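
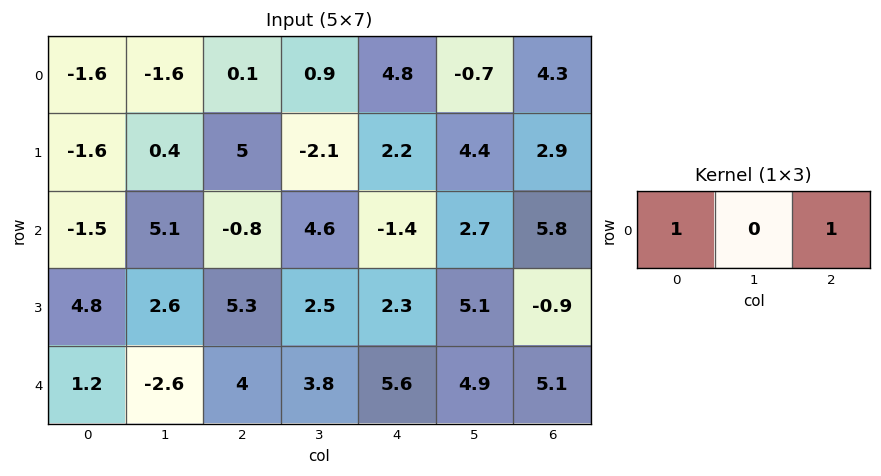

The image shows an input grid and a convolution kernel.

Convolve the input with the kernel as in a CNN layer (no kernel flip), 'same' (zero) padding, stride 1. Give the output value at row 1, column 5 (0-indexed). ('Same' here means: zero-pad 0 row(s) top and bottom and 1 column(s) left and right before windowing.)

The receptive field on the zero-padded input at this output position is [2.2 4.4 2.9]. Elementwise product with the kernel and sum: 2.2·1 + 2.9·1.

5.1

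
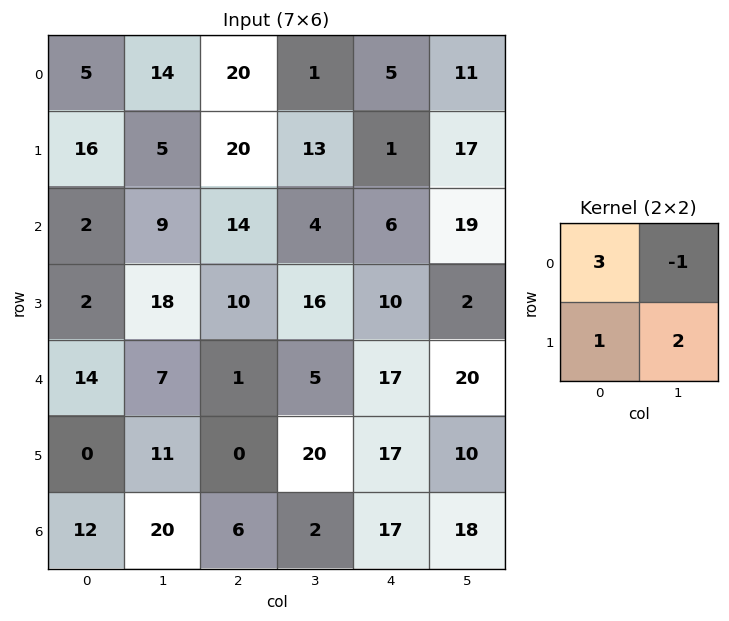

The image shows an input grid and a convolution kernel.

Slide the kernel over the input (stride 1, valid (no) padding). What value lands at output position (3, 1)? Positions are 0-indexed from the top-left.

53

The receptive field on the input at this output position is [18 10 / 7 1]. Elementwise product with the kernel and sum: 18·3 + 10·-1 + 7·1 + 1·2.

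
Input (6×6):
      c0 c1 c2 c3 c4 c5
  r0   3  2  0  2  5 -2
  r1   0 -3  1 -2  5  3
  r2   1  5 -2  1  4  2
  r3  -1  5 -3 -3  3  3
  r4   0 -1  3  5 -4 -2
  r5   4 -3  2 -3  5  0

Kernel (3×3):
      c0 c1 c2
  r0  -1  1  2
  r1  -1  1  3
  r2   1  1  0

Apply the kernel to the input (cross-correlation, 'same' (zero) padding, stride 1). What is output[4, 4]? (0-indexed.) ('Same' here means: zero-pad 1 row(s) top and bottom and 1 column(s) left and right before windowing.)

-1

The receptive field on the zero-padded input at this output position is [-3 3 3 / 5 -4 -2 / -3 5 0]. Elementwise product with the kernel and sum: -3·-1 + 3·1 + 3·2 + 5·-1 + -4·1 + -2·3 + -3·1 + 5·1.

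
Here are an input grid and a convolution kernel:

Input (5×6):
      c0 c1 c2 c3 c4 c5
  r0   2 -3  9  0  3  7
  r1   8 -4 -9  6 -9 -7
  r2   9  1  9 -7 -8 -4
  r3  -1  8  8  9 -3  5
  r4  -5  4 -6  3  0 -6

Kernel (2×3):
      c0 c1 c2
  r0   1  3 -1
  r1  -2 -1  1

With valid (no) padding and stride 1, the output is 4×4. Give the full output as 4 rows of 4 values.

-37 47 9 -8
-5 -55 -1 4
5 20 -32 -37
15 24 47 -17

Output[0,0]: The receptive field on the input at this output position is [2 -3 9 / 8 -4 -9]. Elementwise product with the kernel and sum: 2·1 + -3·3 + 9·-1 + 8·-2 + -4·-1 + -9·1.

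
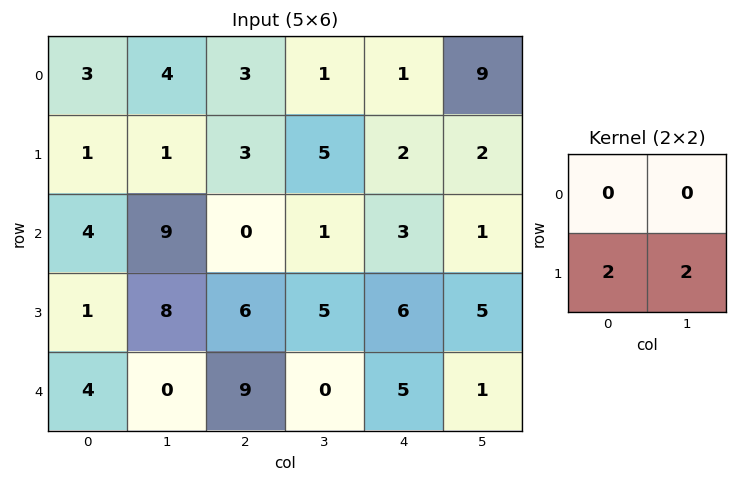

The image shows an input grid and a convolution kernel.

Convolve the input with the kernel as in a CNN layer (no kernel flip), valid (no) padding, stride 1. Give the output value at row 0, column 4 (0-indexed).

8

The receptive field on the input at this output position is [1 9 / 2 2]. Elementwise product with the kernel and sum: 2·2 + 2·2.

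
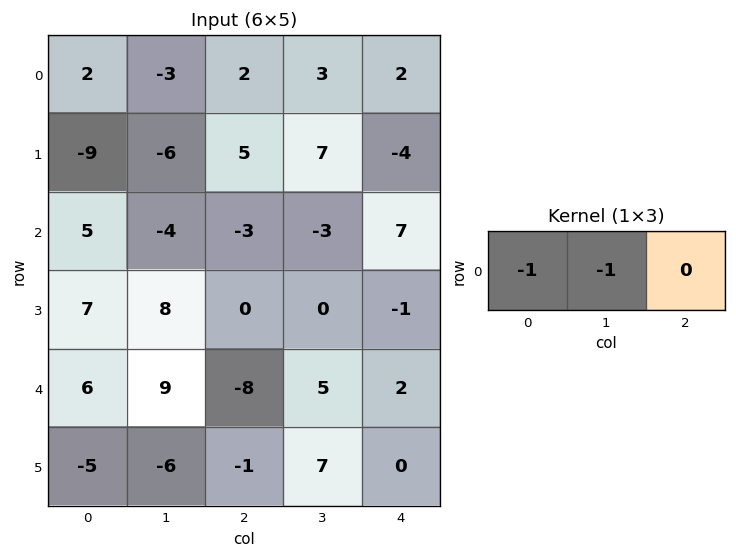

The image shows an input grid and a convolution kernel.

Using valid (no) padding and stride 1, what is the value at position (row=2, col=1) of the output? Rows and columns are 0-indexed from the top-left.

7

The receptive field on the input at this output position is [-4 -3 -3]. Elementwise product with the kernel and sum: -4·-1 + -3·-1.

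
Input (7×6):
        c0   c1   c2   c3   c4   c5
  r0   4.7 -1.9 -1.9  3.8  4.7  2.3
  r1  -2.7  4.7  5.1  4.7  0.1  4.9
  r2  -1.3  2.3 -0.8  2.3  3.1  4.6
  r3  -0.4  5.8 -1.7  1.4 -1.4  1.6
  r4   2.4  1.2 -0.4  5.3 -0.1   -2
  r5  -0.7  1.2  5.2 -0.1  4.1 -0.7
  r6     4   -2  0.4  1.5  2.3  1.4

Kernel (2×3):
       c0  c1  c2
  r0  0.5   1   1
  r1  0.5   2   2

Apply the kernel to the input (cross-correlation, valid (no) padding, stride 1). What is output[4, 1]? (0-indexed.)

16.3

The receptive field on the input at this output position is [1.2 -0.4 5.3 / 1.2 5.2 -0.1]. Elementwise product with the kernel and sum: 1.2·0.5 + -0.4·1 + 5.3·1 + 1.2·0.5 + 5.2·2 + -0.1·2.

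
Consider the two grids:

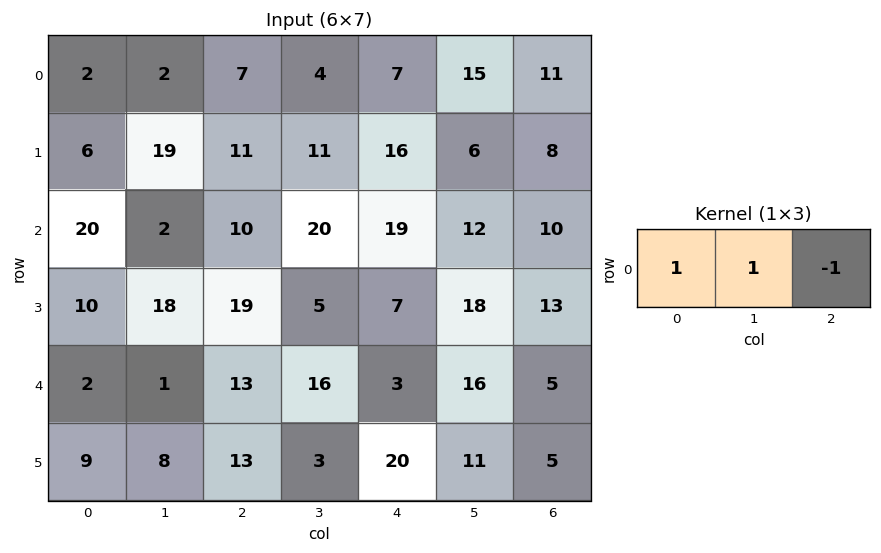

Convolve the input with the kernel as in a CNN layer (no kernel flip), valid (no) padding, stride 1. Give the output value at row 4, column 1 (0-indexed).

The receptive field on the input at this output position is [1 13 16]. Elementwise product with the kernel and sum: 1·1 + 13·1 + 16·-1.

-2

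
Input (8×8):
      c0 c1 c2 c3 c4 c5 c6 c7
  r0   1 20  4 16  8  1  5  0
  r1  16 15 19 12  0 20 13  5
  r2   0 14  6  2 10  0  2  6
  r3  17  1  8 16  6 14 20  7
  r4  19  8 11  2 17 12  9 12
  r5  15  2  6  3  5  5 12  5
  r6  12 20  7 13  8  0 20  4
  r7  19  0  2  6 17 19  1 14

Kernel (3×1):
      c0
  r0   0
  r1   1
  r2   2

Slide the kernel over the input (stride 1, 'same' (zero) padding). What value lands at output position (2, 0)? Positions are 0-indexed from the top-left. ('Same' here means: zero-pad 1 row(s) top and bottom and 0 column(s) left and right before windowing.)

The receptive field on the zero-padded input at this output position is [16 / 0 / 17]. Elementwise product with the kernel and sum: 0·1 + 17·2.

34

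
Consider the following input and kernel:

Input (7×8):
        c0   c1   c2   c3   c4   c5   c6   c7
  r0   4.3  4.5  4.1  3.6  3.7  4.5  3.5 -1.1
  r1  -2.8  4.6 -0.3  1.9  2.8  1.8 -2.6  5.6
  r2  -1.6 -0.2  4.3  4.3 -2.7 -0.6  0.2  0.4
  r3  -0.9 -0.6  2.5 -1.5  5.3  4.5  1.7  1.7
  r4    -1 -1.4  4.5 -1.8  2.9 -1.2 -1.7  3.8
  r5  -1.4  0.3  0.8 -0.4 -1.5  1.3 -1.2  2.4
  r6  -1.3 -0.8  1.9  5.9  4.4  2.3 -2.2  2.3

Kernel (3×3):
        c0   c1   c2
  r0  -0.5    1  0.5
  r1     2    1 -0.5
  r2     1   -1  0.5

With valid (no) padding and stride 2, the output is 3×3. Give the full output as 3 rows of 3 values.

Output[0,0]: The receptive field on the input at this output position is [4.3 4.5 4.1 / -2.8 4.6 -0.3 / -1.6 -0.2 4.3]. Elementwise product with the kernel and sum: 4.3·-0.5 + 4.5·1 + 4.1·0.5 + -2.8·2 + 4.6·1 + -0.3·-0.5 + -1.6·1 + -0.2·-1 + 4.3·0.5.

4.3 1.95 11.1
1.75 9.4 18.35
-1.1 -2.45 -3.6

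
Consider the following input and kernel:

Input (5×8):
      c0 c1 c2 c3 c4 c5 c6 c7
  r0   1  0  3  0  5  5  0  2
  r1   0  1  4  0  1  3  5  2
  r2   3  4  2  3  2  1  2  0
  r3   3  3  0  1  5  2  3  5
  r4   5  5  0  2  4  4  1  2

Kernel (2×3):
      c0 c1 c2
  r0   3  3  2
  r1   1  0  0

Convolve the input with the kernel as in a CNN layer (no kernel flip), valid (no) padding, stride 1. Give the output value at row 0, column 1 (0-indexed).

The receptive field on the input at this output position is [0 3 0 / 1 4 0]. Elementwise product with the kernel and sum: 0·3 + 3·3 + 0·2 + 1·1.

10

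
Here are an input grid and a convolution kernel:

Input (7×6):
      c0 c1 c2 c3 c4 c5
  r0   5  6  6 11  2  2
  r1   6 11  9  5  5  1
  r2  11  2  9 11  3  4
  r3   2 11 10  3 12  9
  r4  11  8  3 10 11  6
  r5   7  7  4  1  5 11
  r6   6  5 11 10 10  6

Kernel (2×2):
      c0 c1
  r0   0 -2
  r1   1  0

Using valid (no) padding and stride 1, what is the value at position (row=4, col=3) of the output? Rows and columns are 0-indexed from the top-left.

The receptive field on the input at this output position is [10 11 / 1 5]. Elementwise product with the kernel and sum: 11·-2 + 1·1.

-21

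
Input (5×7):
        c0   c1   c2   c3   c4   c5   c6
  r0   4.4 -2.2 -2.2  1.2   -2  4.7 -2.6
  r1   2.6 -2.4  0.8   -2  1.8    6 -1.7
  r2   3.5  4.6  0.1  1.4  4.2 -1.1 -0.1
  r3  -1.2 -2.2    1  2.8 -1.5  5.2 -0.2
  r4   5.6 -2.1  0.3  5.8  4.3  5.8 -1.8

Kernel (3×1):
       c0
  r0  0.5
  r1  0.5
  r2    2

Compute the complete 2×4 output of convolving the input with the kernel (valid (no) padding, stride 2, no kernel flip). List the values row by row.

10.5 -0.5 8.3 -2.35
12.35 1.15 9.95 -3.75

Output[0,0]: The receptive field on the input at this output position is [4.4 / 2.6 / 3.5]. Elementwise product with the kernel and sum: 4.4·0.5 + 2.6·0.5 + 3.5·2.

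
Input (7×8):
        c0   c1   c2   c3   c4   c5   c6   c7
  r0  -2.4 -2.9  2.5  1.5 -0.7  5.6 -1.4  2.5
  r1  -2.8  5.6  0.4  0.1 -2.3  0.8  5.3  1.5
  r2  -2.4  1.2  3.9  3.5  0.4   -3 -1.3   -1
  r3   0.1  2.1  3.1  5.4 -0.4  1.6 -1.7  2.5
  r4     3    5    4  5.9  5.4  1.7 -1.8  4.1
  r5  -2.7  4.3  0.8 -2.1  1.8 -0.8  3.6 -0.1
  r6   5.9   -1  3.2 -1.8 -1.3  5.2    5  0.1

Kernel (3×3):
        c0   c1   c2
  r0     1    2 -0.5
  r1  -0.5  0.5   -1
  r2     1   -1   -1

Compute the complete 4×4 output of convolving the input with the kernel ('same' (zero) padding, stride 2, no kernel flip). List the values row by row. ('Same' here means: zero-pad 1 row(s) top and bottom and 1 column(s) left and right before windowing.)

-1.1 6.3 -5.1 -12
-13 -2.2 0.75 13.3
-5.95 4.8 -1.25 -13.2
-3.6 10.85 -3.05 6.25

Output[0,0]: The receptive field on the zero-padded input at this output position is [0 0 0 / 0 -2.4 -2.9 / 0 -2.8 5.6]. Elementwise product with the kernel and sum: 0·1 + 0·2 + 0·-0.5 + 0·-0.5 + -2.4·0.5 + -2.9·-1 + 0·1 + -2.8·-1 + 5.6·-1.
Output[0,1]: The receptive field on the zero-padded input at this output position is [0 0 0 / -2.9 2.5 1.5 / 5.6 0.4 0.1]. Elementwise product with the kernel and sum: 0·1 + 0·2 + 0·-0.5 + -2.9·-0.5 + 2.5·0.5 + 1.5·-1 + 5.6·1 + 0.4·-1 + 0.1·-1.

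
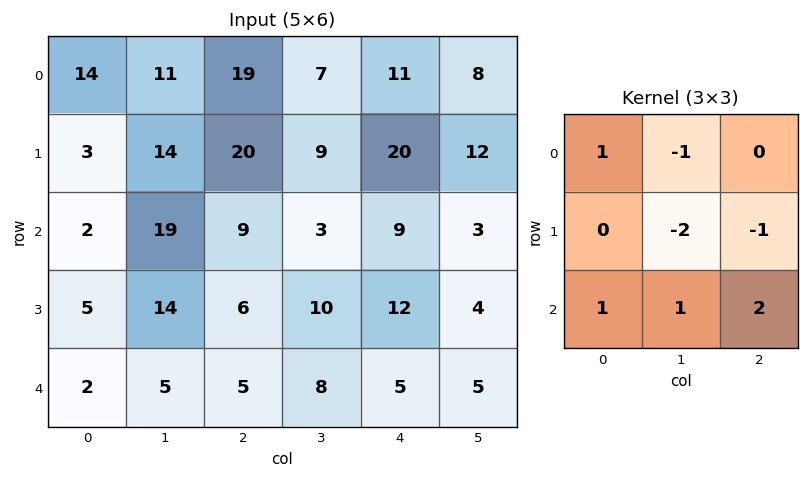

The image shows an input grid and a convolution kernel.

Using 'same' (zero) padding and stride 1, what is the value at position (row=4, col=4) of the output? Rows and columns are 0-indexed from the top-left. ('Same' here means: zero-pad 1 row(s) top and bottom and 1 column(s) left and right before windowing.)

The receptive field on the zero-padded input at this output position is [10 12 4 / 8 5 5 / 0 0 0]. Elementwise product with the kernel and sum: 10·1 + 12·-1 + 5·-2 + 5·-1 + 0·1 + 0·1 + 0·2.

-17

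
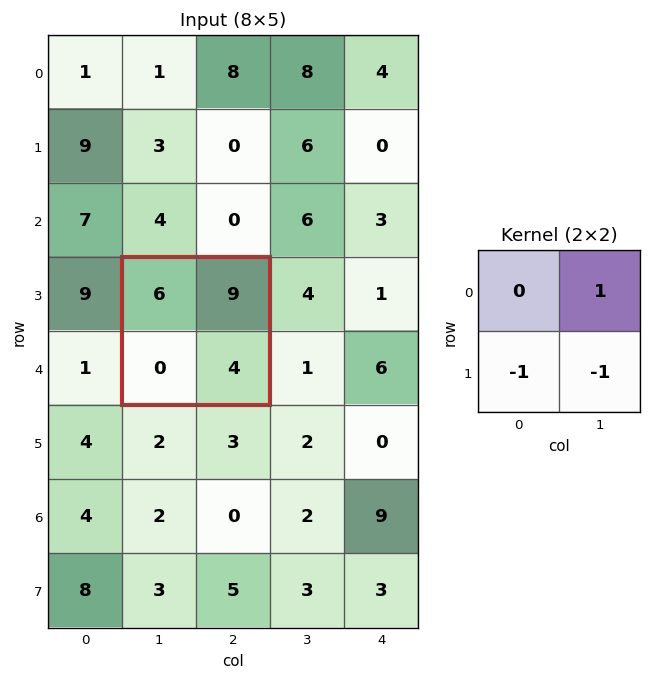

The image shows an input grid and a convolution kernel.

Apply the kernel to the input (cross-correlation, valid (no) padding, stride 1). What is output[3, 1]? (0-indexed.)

The receptive field on the input at this output position is [6 9 / 0 4]. Elementwise product with the kernel and sum: 9·1 + 0·-1 + 4·-1.

5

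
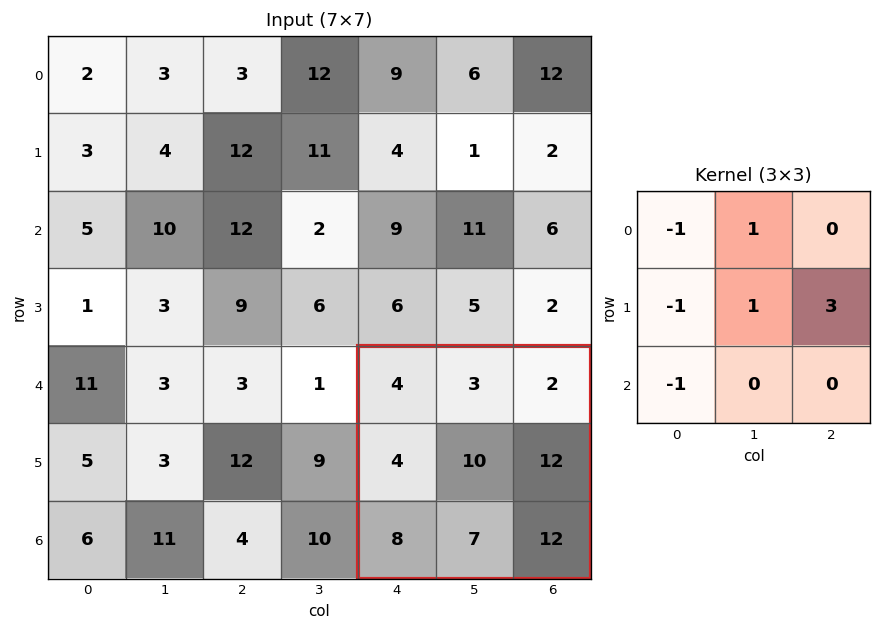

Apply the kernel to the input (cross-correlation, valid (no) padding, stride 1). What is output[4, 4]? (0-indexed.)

The receptive field on the input at this output position is [4 3 2 / 4 10 12 / 8 7 12]. Elementwise product with the kernel and sum: 4·-1 + 3·1 + 4·-1 + 10·1 + 12·3 + 8·-1.

33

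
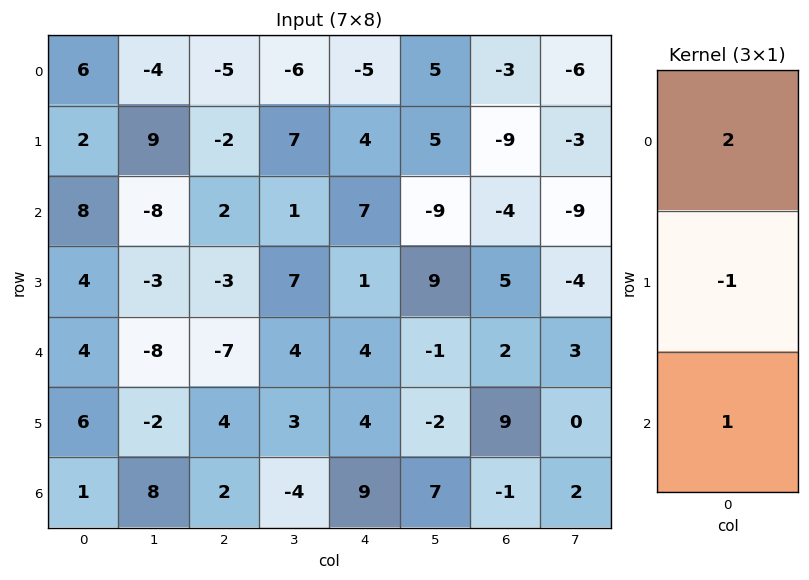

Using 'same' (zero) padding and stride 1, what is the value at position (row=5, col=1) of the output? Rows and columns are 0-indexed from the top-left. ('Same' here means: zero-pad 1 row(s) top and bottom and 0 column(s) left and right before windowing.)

-6

The receptive field on the zero-padded input at this output position is [-8 / -2 / 8]. Elementwise product with the kernel and sum: -8·2 + -2·-1 + 8·1.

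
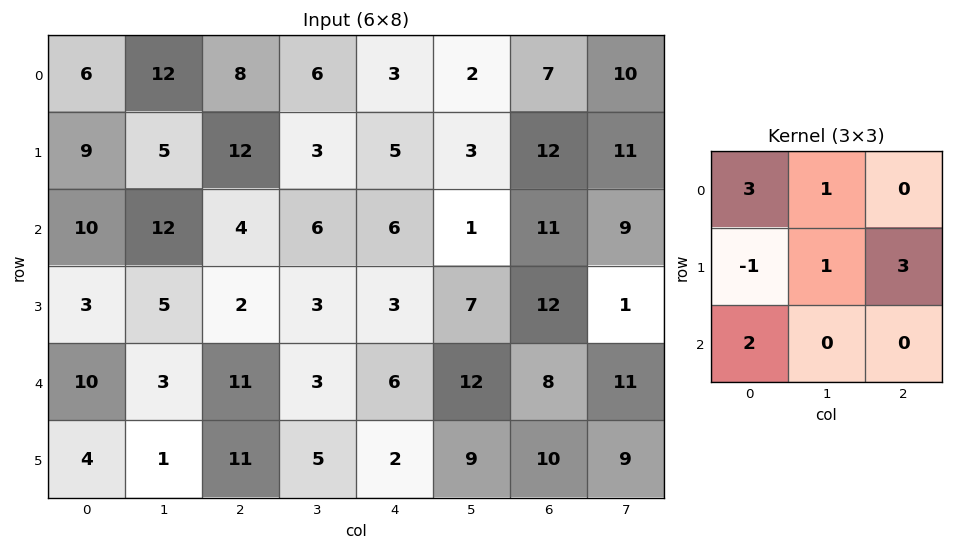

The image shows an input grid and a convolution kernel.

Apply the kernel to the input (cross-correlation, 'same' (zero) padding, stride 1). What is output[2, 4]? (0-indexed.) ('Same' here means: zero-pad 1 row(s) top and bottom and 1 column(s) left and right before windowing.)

The receptive field on the zero-padded input at this output position is [3 5 3 / 6 6 1 / 3 3 7]. Elementwise product with the kernel and sum: 3·3 + 5·1 + 6·-1 + 6·1 + 1·3 + 3·2.

23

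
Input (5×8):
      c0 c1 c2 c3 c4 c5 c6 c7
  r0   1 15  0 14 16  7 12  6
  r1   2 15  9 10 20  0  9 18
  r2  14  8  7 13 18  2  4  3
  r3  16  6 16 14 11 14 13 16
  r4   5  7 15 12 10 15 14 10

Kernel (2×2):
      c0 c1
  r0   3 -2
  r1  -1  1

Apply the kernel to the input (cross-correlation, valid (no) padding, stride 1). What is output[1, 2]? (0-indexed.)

The receptive field on the input at this output position is [9 10 / 7 13]. Elementwise product with the kernel and sum: 9·3 + 10·-2 + 7·-1 + 13·1.

13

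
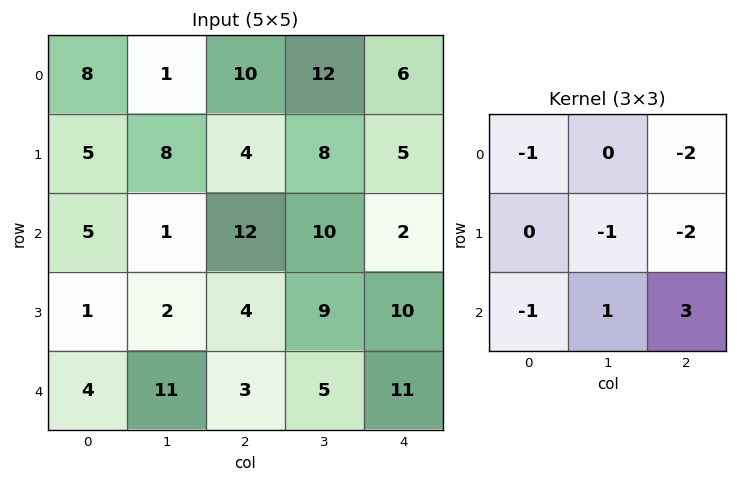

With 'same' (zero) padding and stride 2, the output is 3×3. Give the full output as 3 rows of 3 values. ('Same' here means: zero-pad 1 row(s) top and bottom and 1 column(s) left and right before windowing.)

Output[0,0]: The receptive field on the zero-padded input at this output position is [0 0 0 / 0 8 1 / 0 5 8]. Elementwise product with the kernel and sum: 0·-1 + 0·-2 + 8·-1 + 1·-2 + 0·-1 + 5·1 + 8·3.

19 -14 -9
-16 -27 -9
-30 -33 -20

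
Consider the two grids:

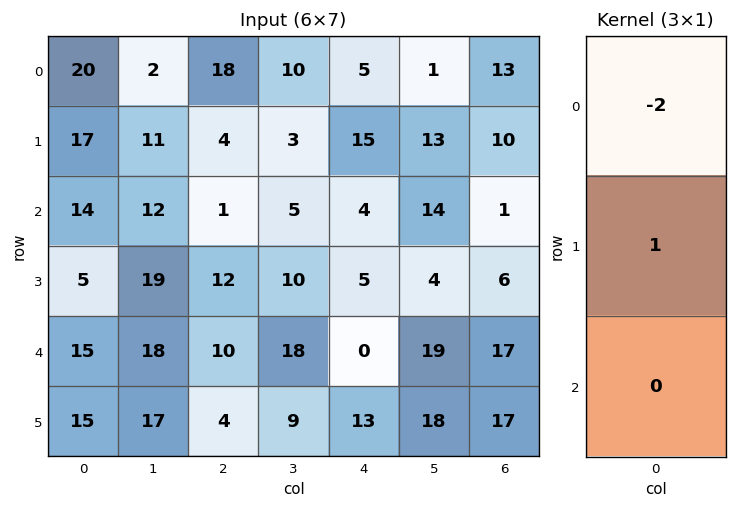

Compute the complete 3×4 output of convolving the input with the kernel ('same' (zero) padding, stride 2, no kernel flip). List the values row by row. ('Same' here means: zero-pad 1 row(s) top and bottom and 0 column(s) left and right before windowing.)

20 18 5 13
-20 -7 -26 -19
5 -14 -10 5

Output[0,0]: The receptive field on the zero-padded input at this output position is [0 / 20 / 17]. Elementwise product with the kernel and sum: 0·-2 + 20·1.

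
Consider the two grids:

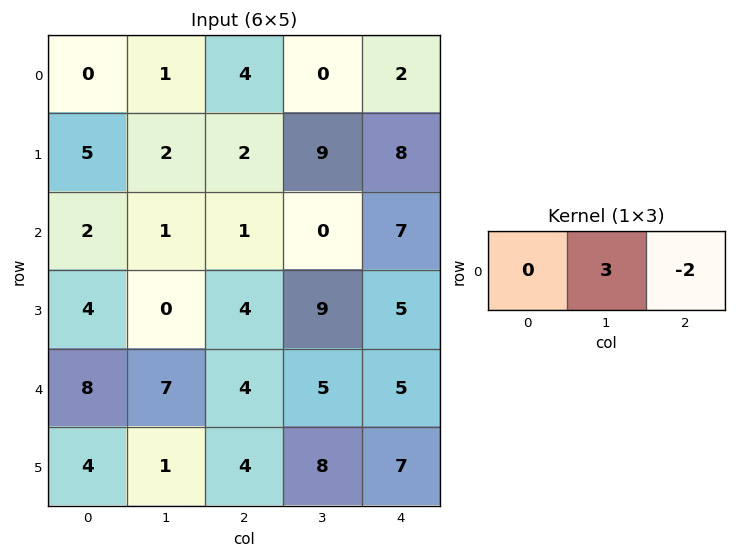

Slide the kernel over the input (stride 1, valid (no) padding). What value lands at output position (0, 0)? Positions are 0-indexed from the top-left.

The receptive field on the input at this output position is [0 1 4]. Elementwise product with the kernel and sum: 1·3 + 4·-2.

-5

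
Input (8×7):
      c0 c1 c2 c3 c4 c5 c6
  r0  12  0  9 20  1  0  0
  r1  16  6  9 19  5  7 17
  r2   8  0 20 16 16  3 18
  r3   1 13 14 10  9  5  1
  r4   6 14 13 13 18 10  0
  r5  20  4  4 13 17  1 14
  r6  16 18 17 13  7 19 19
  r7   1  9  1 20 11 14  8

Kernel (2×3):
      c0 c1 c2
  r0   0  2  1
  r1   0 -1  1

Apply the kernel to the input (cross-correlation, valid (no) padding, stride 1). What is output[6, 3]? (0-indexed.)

The receptive field on the input at this output position is [13 7 19 / 20 11 14]. Elementwise product with the kernel and sum: 7·2 + 19·1 + 11·-1 + 14·1.

36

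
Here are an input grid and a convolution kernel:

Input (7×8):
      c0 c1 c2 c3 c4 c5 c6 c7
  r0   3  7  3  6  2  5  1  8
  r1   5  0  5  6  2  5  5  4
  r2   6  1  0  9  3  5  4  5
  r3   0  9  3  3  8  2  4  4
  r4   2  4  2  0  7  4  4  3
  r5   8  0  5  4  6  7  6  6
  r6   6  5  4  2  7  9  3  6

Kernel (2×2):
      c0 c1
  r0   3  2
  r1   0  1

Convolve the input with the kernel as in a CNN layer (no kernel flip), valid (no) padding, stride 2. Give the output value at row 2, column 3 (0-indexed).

The receptive field on the input at this output position is [4 3 / 6 6]. Elementwise product with the kernel and sum: 4·3 + 3·2 + 6·1.

24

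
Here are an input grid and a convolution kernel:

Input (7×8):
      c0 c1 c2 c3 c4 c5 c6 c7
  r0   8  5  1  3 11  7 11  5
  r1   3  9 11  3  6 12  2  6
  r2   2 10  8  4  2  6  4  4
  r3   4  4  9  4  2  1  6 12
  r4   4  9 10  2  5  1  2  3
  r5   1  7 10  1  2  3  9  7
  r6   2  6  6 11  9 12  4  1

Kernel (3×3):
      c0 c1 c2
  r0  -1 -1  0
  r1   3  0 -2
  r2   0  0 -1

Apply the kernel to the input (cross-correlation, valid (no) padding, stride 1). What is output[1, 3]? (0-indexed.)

-10

The receptive field on the input at this output position is [3 6 12 / 4 2 6 / 4 2 1]. Elementwise product with the kernel and sum: 3·-1 + 6·-1 + 4·3 + 6·-2 + 1·-1.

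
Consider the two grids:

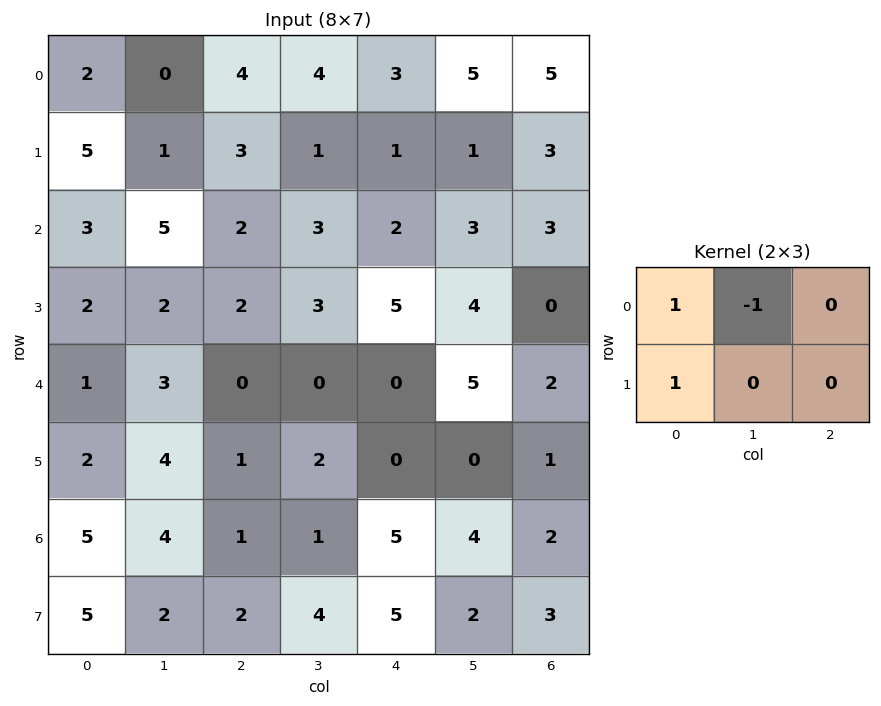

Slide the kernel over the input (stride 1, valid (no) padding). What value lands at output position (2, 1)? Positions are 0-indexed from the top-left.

The receptive field on the input at this output position is [5 2 3 / 2 2 3]. Elementwise product with the kernel and sum: 5·1 + 2·-1 + 2·1.

5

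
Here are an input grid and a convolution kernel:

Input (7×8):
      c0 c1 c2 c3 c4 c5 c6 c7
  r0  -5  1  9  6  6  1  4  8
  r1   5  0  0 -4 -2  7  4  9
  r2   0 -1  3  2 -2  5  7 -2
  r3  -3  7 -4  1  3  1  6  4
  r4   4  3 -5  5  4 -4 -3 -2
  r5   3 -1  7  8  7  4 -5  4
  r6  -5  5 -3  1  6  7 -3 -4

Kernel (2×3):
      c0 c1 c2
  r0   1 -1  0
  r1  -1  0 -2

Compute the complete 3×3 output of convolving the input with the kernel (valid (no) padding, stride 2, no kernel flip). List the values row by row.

Output[0,0]: The receptive field on the input at this output position is [-5 1 9 / 5 0 0]. Elementwise product with the kernel and sum: -5·1 + 1·-1 + 5·-1 + 0·-2.
Output[0,1]: The receptive field on the input at this output position is [9 6 6 / 0 -4 -2]. Elementwise product with the kernel and sum: 9·1 + 6·-1 + 0·-1 + -2·-2.

-11 7 -1
12 -1 -22
-16 -31 11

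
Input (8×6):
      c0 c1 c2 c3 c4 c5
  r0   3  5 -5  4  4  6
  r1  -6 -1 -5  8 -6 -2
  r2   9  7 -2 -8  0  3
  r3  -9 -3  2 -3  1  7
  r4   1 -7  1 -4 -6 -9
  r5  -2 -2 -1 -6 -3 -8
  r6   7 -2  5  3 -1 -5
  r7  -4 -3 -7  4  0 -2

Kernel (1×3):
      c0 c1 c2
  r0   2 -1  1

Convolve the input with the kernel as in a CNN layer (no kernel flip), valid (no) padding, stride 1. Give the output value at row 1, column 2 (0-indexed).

-24

The receptive field on the input at this output position is [-5 8 -6]. Elementwise product with the kernel and sum: -5·2 + 8·-1 + -6·1.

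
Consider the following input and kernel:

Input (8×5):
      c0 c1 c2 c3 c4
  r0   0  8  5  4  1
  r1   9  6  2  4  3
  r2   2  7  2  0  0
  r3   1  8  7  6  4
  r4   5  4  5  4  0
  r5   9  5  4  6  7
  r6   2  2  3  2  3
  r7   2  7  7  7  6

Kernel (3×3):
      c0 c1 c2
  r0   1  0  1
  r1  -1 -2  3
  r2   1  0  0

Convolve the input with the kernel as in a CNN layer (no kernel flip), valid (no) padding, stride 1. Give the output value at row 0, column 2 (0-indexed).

The receptive field on the input at this output position is [5 4 1 / 2 4 3 / 2 0 0]. Elementwise product with the kernel and sum: 5·1 + 1·1 + 2·-1 + 4·-2 + 3·3 + 2·1.

7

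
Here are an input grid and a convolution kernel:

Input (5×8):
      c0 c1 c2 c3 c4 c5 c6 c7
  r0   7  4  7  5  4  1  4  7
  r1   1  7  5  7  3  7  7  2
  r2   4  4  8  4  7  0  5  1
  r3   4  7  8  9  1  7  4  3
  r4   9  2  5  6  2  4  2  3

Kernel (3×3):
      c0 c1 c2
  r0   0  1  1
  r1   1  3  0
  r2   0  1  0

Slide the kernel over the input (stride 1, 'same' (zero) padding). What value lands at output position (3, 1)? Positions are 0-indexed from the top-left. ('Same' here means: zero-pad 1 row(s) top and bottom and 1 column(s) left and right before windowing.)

The receptive field on the zero-padded input at this output position is [4 4 8 / 4 7 8 / 9 2 5]. Elementwise product with the kernel and sum: 4·1 + 8·1 + 4·1 + 7·3 + 2·1.

39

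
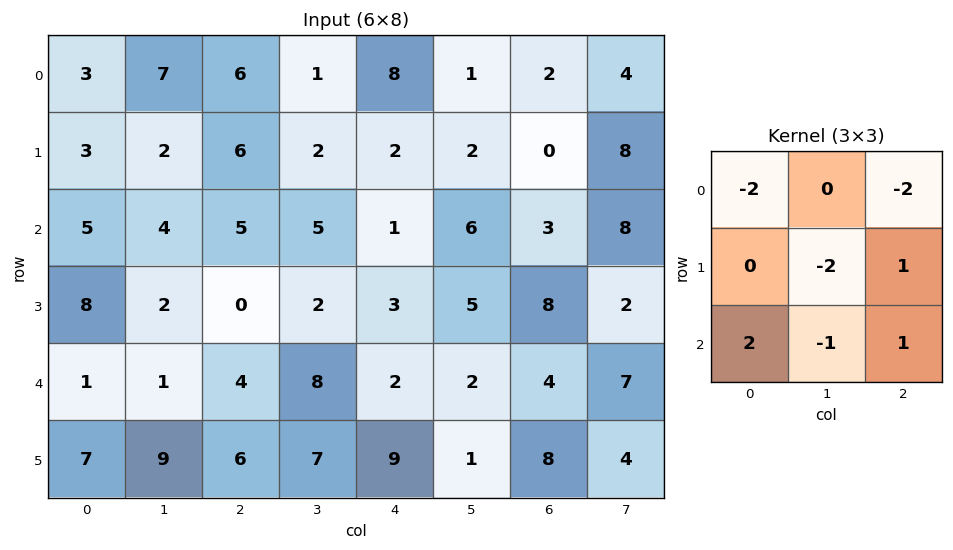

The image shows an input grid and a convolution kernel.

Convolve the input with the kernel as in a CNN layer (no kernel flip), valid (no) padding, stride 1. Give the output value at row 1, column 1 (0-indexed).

-7

The receptive field on the input at this output position is [2 6 2 / 4 5 5 / 2 0 2]. Elementwise product with the kernel and sum: 2·-2 + 2·-2 + 5·-2 + 5·1 + 2·2 + 0·-1 + 2·1.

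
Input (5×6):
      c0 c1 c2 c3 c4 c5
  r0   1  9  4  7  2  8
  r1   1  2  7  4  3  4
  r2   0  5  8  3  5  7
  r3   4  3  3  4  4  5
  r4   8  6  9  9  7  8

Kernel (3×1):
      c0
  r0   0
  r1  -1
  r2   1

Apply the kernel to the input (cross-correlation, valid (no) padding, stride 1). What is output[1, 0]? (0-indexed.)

4

The receptive field on the input at this output position is [1 / 0 / 4]. Elementwise product with the kernel and sum: 0·-1 + 4·1.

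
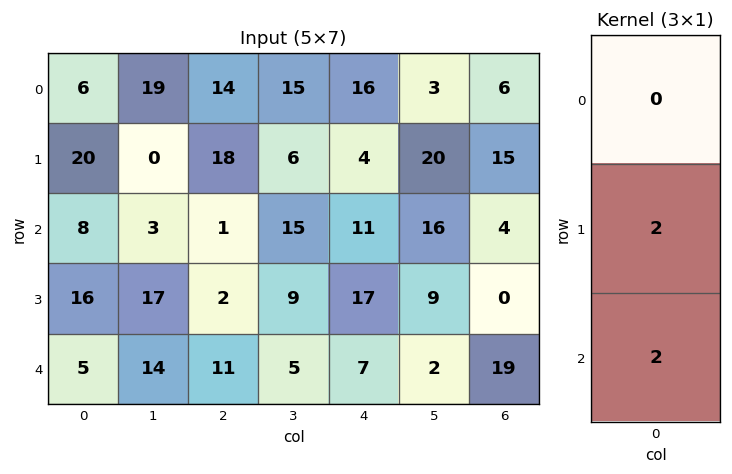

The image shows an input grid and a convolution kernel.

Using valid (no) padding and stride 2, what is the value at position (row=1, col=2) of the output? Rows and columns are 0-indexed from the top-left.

48

The receptive field on the input at this output position is [11 / 17 / 7]. Elementwise product with the kernel and sum: 17·2 + 7·2.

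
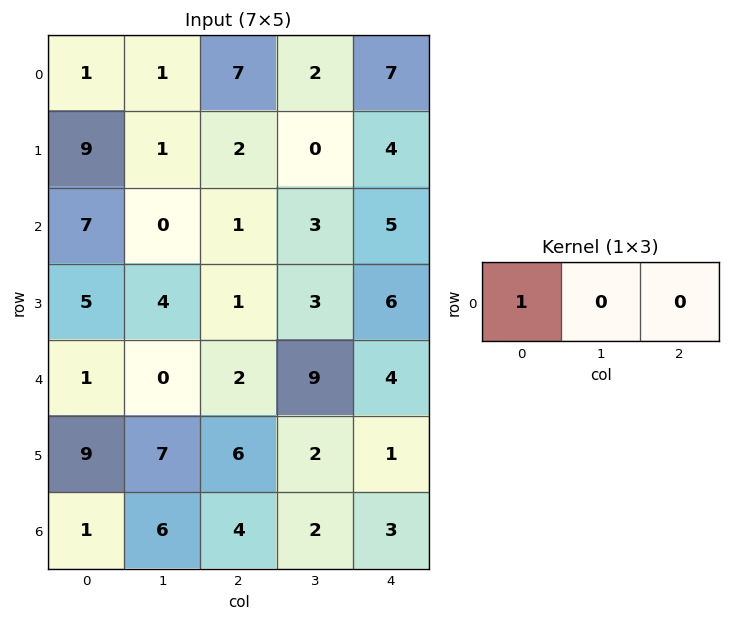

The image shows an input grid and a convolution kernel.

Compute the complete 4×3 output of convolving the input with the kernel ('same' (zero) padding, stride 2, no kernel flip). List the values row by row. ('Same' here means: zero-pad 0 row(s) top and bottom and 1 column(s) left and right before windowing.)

Output[0,0]: The receptive field on the zero-padded input at this output position is [0 1 1]. Elementwise product with the kernel and sum: 0·1.

0 1 2
0 0 3
0 0 9
0 6 2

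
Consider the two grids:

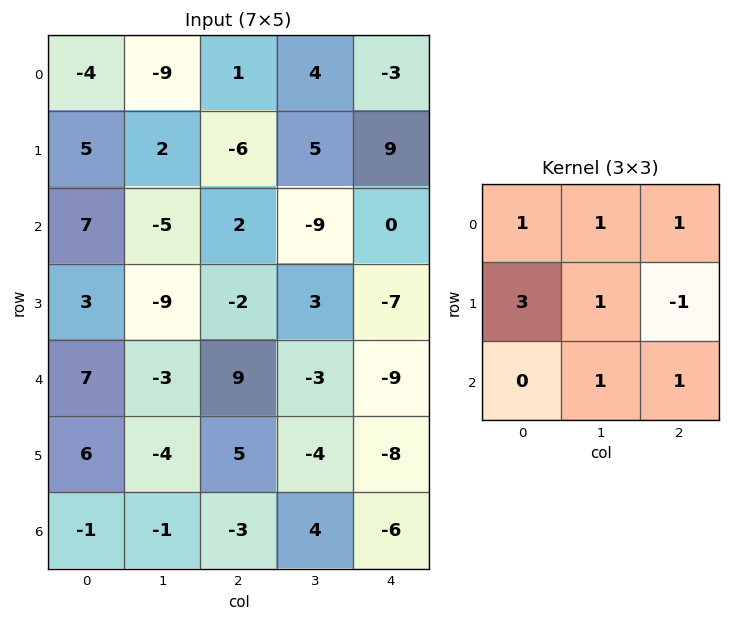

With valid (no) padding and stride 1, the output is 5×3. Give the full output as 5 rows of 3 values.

8 -16 -29
4 -2 1
12 -38 -15
2 -4 15
18 1 14

Output[0,0]: The receptive field on the input at this output position is [-4 -9 1 / 5 2 -6 / 7 -5 2]. Elementwise product with the kernel and sum: -4·1 + -9·1 + 1·1 + 5·3 + 2·1 + -6·-1 + -5·1 + 2·1.
Output[0,1]: The receptive field on the input at this output position is [-9 1 4 / 2 -6 5 / -5 2 -9]. Elementwise product with the kernel and sum: -9·1 + 1·1 + 4·1 + 2·3 + -6·1 + 5·-1 + 2·1 + -9·1.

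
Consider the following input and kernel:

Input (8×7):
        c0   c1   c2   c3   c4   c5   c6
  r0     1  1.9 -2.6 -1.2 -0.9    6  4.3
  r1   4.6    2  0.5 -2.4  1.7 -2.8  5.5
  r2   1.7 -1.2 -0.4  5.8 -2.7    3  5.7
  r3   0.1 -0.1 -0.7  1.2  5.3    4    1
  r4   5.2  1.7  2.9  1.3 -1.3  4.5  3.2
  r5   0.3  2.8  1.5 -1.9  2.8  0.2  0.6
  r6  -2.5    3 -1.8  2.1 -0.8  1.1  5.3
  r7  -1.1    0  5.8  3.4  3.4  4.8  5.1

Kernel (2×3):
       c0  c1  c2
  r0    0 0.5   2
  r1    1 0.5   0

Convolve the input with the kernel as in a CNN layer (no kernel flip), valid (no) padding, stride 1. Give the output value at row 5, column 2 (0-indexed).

The receptive field on the input at this output position is [1.5 -1.9 2.8 / -1.8 2.1 -0.8]. Elementwise product with the kernel and sum: -1.9·0.5 + 2.8·2 + -1.8·1 + 2.1·0.5.

3.9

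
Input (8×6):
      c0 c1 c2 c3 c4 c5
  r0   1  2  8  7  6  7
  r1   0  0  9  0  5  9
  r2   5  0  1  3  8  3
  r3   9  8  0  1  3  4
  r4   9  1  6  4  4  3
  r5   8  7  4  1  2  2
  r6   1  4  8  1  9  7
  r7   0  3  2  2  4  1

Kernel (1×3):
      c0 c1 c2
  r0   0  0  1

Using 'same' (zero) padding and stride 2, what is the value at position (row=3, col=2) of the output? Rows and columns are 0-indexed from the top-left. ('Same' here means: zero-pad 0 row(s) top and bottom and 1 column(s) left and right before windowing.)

The receptive field on the zero-padded input at this output position is [1 9 7]. Elementwise product with the kernel and sum: 7·1.

7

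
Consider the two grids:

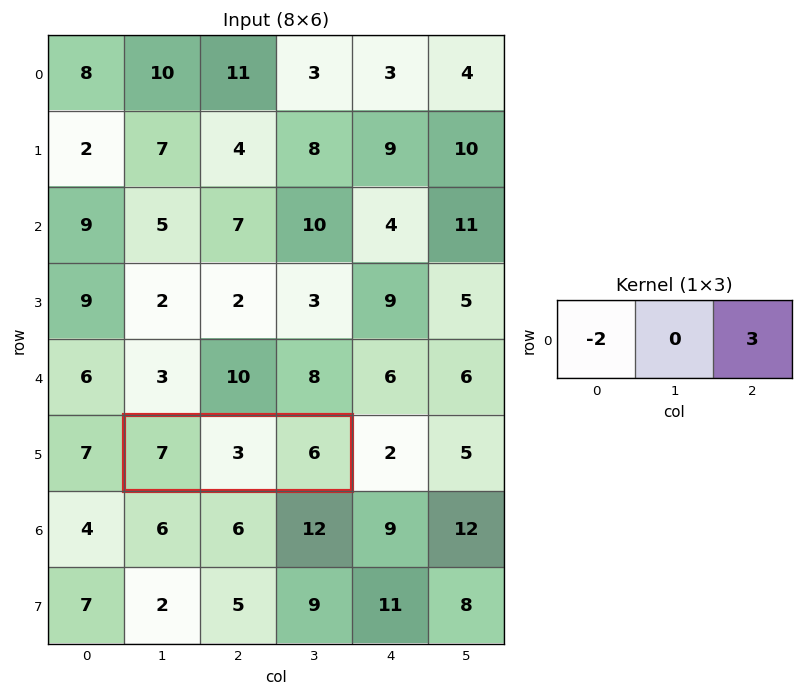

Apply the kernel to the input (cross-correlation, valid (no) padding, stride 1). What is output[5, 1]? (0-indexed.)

4

The receptive field on the input at this output position is [7 3 6]. Elementwise product with the kernel and sum: 7·-2 + 6·3.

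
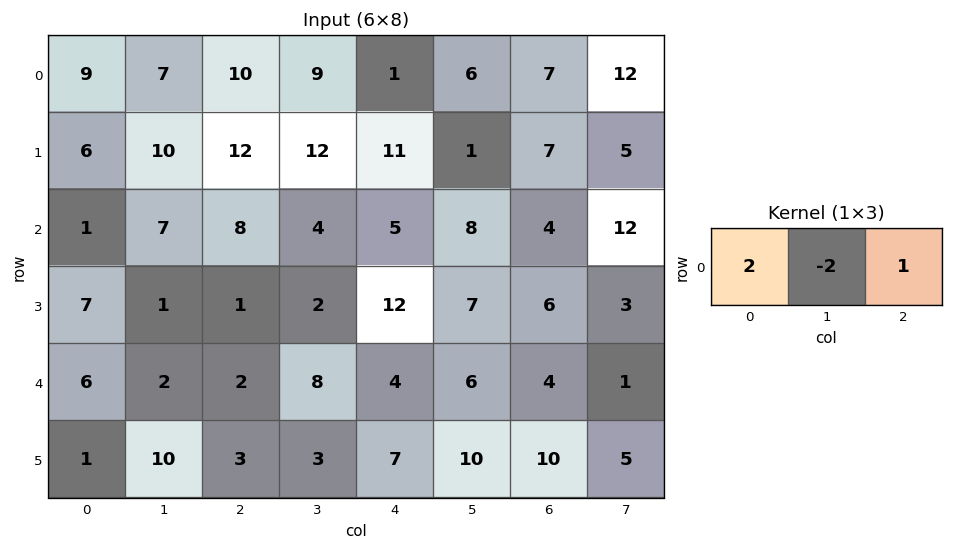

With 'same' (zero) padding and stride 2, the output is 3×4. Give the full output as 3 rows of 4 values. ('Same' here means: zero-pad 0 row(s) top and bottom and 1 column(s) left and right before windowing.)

-11 3 22 10
5 2 6 20
-10 8 14 5

Output[0,0]: The receptive field on the zero-padded input at this output position is [0 9 7]. Elementwise product with the kernel and sum: 0·2 + 9·-2 + 7·1.
Output[0,1]: The receptive field on the zero-padded input at this output position is [7 10 9]. Elementwise product with the kernel and sum: 7·2 + 10·-2 + 9·1.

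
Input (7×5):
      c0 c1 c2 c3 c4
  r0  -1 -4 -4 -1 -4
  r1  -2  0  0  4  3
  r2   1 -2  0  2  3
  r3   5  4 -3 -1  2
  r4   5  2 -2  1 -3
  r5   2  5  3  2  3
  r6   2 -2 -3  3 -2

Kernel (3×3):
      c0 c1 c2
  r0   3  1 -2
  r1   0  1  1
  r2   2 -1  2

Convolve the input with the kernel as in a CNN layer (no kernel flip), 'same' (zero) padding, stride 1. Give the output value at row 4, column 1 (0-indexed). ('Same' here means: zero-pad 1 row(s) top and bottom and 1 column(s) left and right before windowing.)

The receptive field on the zero-padded input at this output position is [5 4 -3 / 5 2 -2 / 2 5 3]. Elementwise product with the kernel and sum: 5·3 + 4·1 + -3·-2 + 2·1 + -2·1 + 2·2 + 5·-1 + 3·2.

30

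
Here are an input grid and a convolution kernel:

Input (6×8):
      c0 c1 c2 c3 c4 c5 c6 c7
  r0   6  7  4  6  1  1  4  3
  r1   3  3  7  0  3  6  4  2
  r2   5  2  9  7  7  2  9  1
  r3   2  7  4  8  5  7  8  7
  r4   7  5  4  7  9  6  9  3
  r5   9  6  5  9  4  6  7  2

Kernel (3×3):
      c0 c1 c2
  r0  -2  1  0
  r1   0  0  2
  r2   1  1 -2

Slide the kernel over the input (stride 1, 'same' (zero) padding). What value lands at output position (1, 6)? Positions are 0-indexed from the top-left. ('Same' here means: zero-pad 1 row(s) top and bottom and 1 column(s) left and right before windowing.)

15

The receptive field on the zero-padded input at this output position is [1 4 3 / 6 4 2 / 2 9 1]. Elementwise product with the kernel and sum: 1·-2 + 4·1 + 2·2 + 2·1 + 9·1 + 1·-2.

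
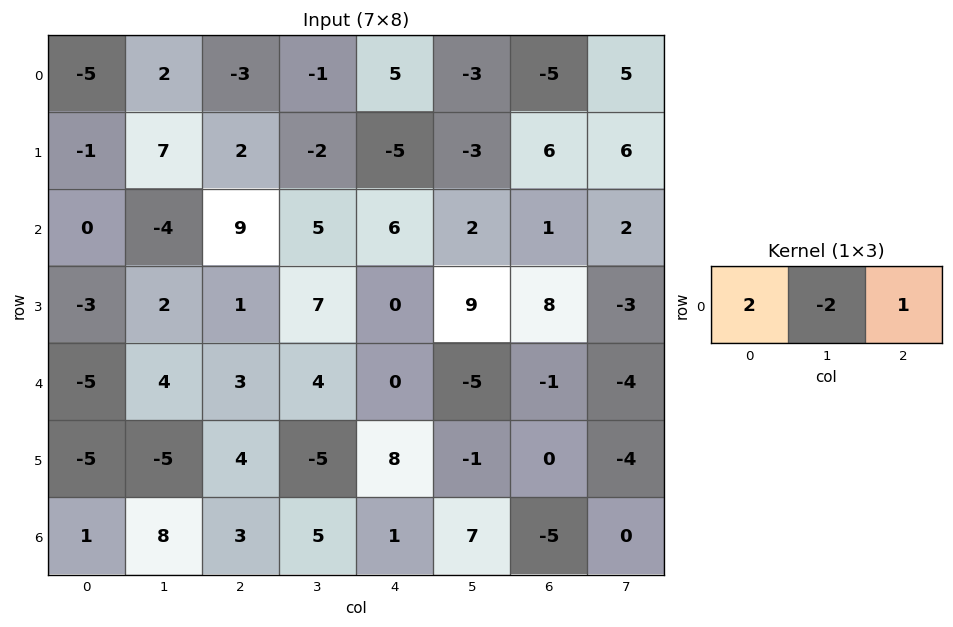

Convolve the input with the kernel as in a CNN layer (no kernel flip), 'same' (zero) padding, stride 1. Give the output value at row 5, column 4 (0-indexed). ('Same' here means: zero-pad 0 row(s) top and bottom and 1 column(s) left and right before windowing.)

The receptive field on the zero-padded input at this output position is [-5 8 -1]. Elementwise product with the kernel and sum: -5·2 + 8·-2 + -1·1.

-27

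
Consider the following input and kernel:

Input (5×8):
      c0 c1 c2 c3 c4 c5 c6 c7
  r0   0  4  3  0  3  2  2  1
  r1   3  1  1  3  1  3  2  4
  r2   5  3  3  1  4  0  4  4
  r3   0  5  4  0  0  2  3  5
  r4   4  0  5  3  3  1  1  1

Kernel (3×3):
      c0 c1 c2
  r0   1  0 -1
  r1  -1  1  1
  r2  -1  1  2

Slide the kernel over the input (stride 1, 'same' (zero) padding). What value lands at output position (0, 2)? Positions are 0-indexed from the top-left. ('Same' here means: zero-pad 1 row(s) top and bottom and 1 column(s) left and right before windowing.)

The receptive field on the zero-padded input at this output position is [0 0 0 / 4 3 0 / 1 1 3]. Elementwise product with the kernel and sum: 0·1 + 0·-1 + 4·-1 + 3·1 + 0·1 + 1·-1 + 1·1 + 3·2.

5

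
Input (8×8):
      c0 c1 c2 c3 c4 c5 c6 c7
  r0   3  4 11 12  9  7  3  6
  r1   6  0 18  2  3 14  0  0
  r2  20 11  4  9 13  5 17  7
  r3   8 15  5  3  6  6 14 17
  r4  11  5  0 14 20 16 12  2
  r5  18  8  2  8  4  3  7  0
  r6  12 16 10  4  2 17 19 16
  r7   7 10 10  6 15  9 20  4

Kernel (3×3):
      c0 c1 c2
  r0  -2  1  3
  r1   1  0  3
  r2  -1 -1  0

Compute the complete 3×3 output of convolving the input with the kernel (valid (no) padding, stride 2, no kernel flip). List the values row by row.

Output[0,0]: The receptive field on the input at this output position is [3 4 11 / 6 0 18 / 20 11 4]. Elementwise product with the kernel and sum: 3·-2 + 4·1 + 11·3 + 6·1 + 18·3 + 20·-1 + 11·-1.
Output[0,1]: The receptive field on the input at this output position is [11 12 9 / 18 2 3 / 4 9 13]. Elementwise product with the kernel and sum: 11·-2 + 12·1 + 9·3 + 18·1 + 3·3 + 4·-1 + 9·-1.

60 31 -17
-10 49 42
-21 74 18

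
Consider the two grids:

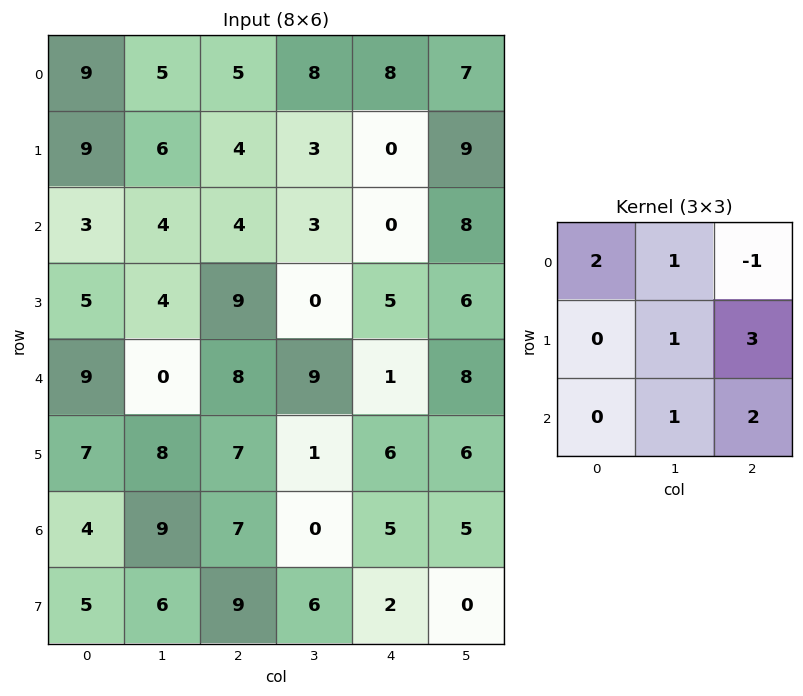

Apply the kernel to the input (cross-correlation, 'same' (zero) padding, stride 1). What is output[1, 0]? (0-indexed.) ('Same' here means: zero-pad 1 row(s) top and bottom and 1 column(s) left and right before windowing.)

The receptive field on the zero-padded input at this output position is [0 9 5 / 0 9 6 / 0 3 4]. Elementwise product with the kernel and sum: 0·2 + 9·1 + 5·-1 + 9·1 + 6·3 + 3·1 + 4·2.

42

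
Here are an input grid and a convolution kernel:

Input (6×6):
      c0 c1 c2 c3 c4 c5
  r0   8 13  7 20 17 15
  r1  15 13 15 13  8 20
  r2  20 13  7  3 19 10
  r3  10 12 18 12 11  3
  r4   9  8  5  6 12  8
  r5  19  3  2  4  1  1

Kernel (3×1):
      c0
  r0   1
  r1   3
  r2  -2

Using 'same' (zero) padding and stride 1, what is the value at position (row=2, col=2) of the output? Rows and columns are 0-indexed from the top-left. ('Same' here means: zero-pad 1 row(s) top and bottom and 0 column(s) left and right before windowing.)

The receptive field on the zero-padded input at this output position is [15 / 7 / 18]. Elementwise product with the kernel and sum: 15·1 + 7·3 + 18·-2.

0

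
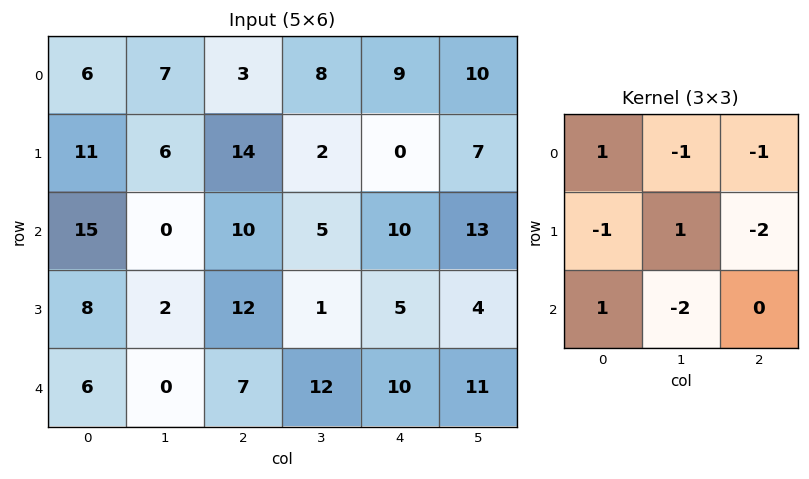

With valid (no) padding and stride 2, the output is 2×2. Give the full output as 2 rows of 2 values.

Output[0,0]: The receptive field on the input at this output position is [6 7 3 / 11 6 14 / 15 0 10]. Elementwise product with the kernel and sum: 6·1 + 7·-1 + 3·-1 + 11·-1 + 6·1 + 14·-2 + 15·1 + 0·-2.
Output[0,1]: The receptive field on the input at this output position is [3 8 9 / 14 2 0 / 10 5 10]. Elementwise product with the kernel and sum: 3·1 + 8·-1 + 9·-1 + 14·-1 + 2·1 + 0·-2 + 10·1 + 5·-2.

-22 -26
-19 -43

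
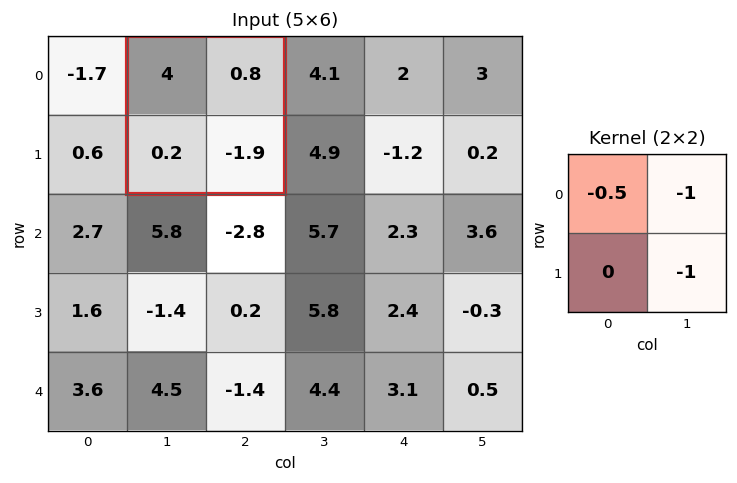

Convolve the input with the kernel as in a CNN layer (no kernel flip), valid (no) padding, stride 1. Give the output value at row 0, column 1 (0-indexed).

-0.9

The receptive field on the input at this output position is [4 0.8 / 0.2 -1.9]. Elementwise product with the kernel and sum: 4·-0.5 + 0.8·-1 + -1.9·-1.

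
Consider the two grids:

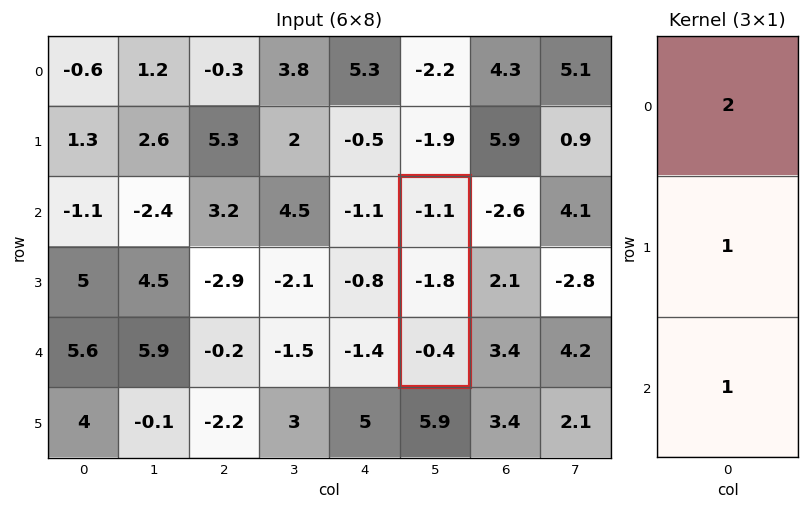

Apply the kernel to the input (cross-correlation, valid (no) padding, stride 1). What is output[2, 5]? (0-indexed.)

The receptive field on the input at this output position is [-1.1 / -1.8 / -0.4]. Elementwise product with the kernel and sum: -1.1·2 + -1.8·1 + -0.4·1.

-4.4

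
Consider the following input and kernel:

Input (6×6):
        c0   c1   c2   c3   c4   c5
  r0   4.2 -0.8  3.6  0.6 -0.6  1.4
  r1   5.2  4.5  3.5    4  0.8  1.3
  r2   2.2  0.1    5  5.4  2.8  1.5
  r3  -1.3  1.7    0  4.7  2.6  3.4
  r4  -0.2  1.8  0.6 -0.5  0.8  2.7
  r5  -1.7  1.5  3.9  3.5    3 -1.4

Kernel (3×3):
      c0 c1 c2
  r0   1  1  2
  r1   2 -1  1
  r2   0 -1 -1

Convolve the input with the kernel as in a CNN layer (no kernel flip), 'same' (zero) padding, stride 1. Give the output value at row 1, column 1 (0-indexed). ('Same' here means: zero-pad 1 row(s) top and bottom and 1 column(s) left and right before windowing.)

The receptive field on the zero-padded input at this output position is [4.2 -0.8 3.6 / 5.2 4.5 3.5 / 2.2 0.1 5]. Elementwise product with the kernel and sum: 4.2·1 + -0.8·1 + 3.6·2 + 5.2·2 + 4.5·-1 + 3.5·1 + 0.1·-1 + 5·-1.

14.9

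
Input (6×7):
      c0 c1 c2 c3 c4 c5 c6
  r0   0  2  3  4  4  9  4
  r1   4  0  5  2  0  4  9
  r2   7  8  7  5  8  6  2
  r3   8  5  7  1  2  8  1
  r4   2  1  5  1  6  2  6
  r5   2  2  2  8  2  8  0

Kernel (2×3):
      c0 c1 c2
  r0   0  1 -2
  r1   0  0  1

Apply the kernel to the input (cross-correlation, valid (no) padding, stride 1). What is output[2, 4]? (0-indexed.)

3

The receptive field on the input at this output position is [8 6 2 / 2 8 1]. Elementwise product with the kernel and sum: 6·1 + 2·-2 + 1·1.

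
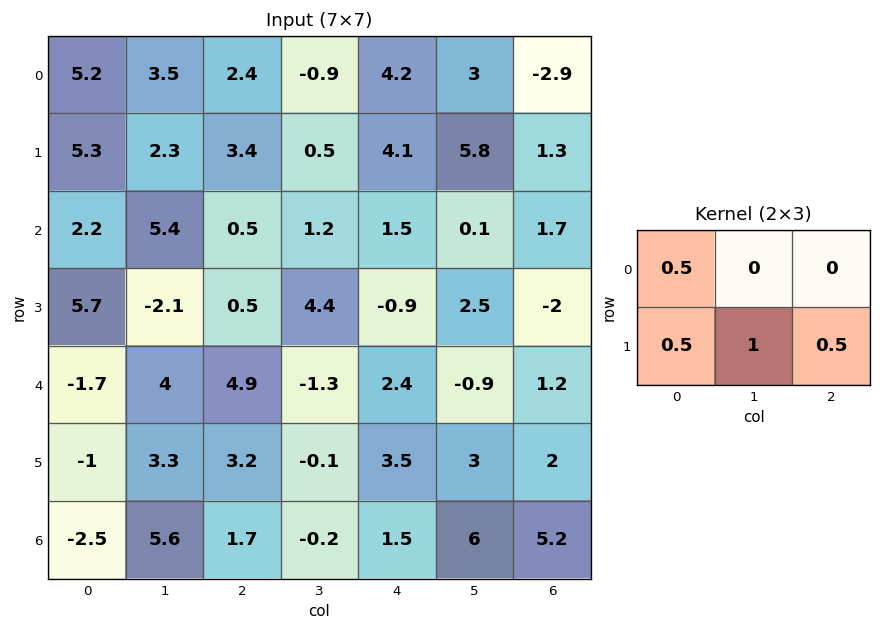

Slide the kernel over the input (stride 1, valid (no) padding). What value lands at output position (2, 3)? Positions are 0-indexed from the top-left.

The receptive field on the input at this output position is [1.2 1.5 0.1 / 4.4 -0.9 2.5]. Elementwise product with the kernel and sum: 1.2·0.5 + 4.4·0.5 + -0.9·1 + 2.5·0.5.

3.15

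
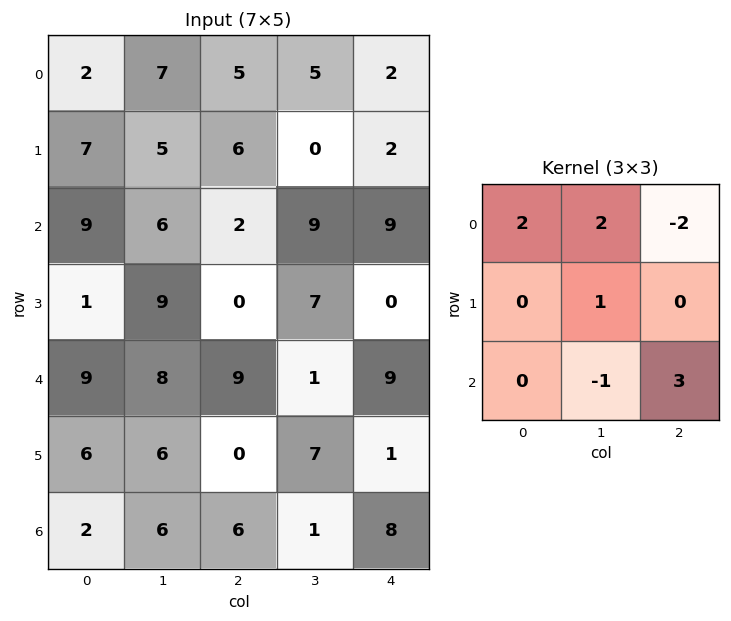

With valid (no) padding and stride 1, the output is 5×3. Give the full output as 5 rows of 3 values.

Output[0,0]: The receptive field on the input at this output position is [2 7 5 / 7 5 6 / 9 6 2]. Elementwise product with the kernel and sum: 2·2 + 7·2 + 5·-2 + 5·1 + 6·-1 + 2·3.

13 45 34
9 45 10
54 -8 37
22 34 11
34 29 32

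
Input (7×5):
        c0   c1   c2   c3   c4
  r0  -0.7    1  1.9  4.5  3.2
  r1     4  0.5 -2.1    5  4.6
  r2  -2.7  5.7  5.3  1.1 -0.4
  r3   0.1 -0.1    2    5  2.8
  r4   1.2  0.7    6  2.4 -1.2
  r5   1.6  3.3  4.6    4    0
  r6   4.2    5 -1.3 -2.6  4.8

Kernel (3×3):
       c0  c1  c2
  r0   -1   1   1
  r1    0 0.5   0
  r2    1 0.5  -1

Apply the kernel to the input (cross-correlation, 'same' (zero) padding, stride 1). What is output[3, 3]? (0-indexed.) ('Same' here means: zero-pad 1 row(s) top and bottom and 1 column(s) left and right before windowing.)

6.3

The receptive field on the zero-padded input at this output position is [5.3 1.1 -0.4 / 2 5 2.8 / 6 2.4 -1.2]. Elementwise product with the kernel and sum: 5.3·-1 + 1.1·1 + -0.4·1 + 5·0.5 + 6·1 + 2.4·0.5 + -1.2·-1.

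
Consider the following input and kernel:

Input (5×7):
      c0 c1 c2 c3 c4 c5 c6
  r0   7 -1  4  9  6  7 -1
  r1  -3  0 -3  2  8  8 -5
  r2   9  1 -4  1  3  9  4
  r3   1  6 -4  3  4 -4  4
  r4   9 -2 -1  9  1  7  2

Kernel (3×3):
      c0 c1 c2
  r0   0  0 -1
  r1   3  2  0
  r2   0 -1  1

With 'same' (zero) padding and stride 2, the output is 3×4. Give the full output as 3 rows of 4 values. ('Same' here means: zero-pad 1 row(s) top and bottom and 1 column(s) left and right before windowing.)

17 10 39 24
23 0 -7 31
12 -11 33 25

Output[0,0]: The receptive field on the zero-padded input at this output position is [0 0 0 / 0 7 -1 / 0 -3 0]. Elementwise product with the kernel and sum: 0·-1 + 0·3 + 7·2 + -3·-1 + 0·1.
Output[0,1]: The receptive field on the zero-padded input at this output position is [0 0 0 / -1 4 9 / 0 -3 2]. Elementwise product with the kernel and sum: 0·-1 + -1·3 + 4·2 + -3·-1 + 2·1.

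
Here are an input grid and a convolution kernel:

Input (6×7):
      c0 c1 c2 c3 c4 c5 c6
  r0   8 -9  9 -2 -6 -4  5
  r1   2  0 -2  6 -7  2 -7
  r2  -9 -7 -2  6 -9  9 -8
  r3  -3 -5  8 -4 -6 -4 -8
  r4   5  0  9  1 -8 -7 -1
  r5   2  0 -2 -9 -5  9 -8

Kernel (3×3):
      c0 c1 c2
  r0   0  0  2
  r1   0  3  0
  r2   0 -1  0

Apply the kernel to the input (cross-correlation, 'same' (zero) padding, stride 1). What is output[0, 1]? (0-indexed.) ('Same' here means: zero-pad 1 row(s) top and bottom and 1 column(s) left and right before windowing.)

The receptive field on the zero-padded input at this output position is [0 0 0 / 8 -9 9 / 2 0 -2]. Elementwise product with the kernel and sum: 0·2 + -9·3 + 0·-1.

-27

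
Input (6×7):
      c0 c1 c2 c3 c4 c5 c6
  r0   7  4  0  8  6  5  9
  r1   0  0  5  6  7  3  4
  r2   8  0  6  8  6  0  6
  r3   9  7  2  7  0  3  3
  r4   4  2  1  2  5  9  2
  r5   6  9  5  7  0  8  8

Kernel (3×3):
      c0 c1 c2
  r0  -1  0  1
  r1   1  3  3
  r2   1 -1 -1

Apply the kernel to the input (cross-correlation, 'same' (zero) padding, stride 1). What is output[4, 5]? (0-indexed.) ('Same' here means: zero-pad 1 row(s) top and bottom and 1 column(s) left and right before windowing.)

The receptive field on the zero-padded input at this output position is [0 3 3 / 5 9 2 / 0 8 8]. Elementwise product with the kernel and sum: 0·-1 + 3·1 + 5·1 + 9·3 + 2·3 + 0·1 + 8·-1 + 8·-1.

25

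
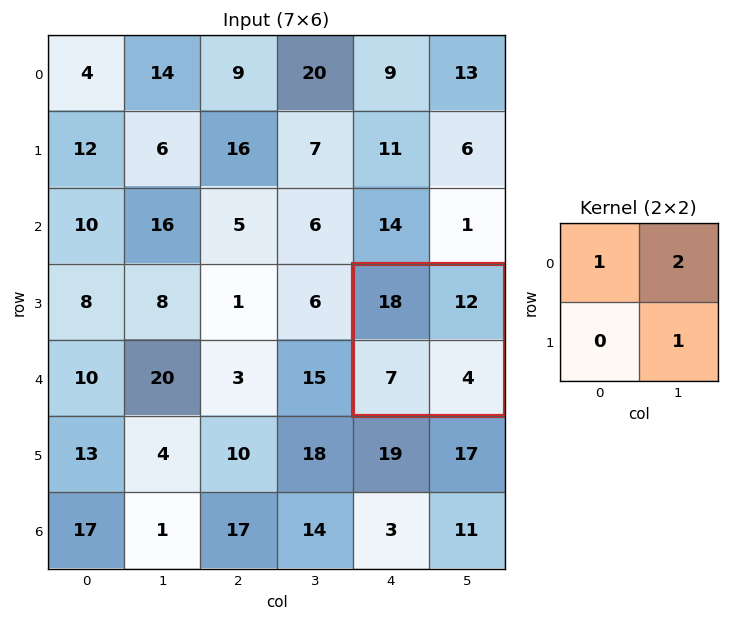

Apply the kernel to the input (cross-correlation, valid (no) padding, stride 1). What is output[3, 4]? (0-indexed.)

46

The receptive field on the input at this output position is [18 12 / 7 4]. Elementwise product with the kernel and sum: 18·1 + 12·2 + 4·1.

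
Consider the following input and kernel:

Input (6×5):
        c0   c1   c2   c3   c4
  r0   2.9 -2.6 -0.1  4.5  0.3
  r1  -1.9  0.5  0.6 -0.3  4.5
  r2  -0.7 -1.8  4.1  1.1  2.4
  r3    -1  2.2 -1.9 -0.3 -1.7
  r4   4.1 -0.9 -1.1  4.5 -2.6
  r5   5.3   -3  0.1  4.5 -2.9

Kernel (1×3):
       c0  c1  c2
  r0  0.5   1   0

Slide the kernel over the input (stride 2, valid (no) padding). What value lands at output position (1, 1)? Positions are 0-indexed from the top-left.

3.15

The receptive field on the input at this output position is [4.1 1.1 2.4]. Elementwise product with the kernel and sum: 4.1·0.5 + 1.1·1.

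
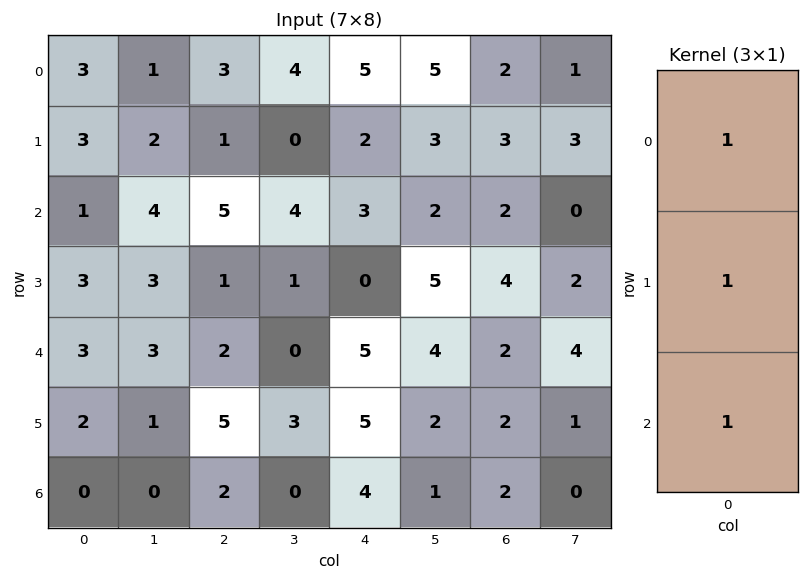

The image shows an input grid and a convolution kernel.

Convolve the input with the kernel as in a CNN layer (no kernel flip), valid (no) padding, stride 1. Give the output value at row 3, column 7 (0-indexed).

The receptive field on the input at this output position is [2 / 4 / 1]. Elementwise product with the kernel and sum: 2·1 + 4·1 + 1·1.

7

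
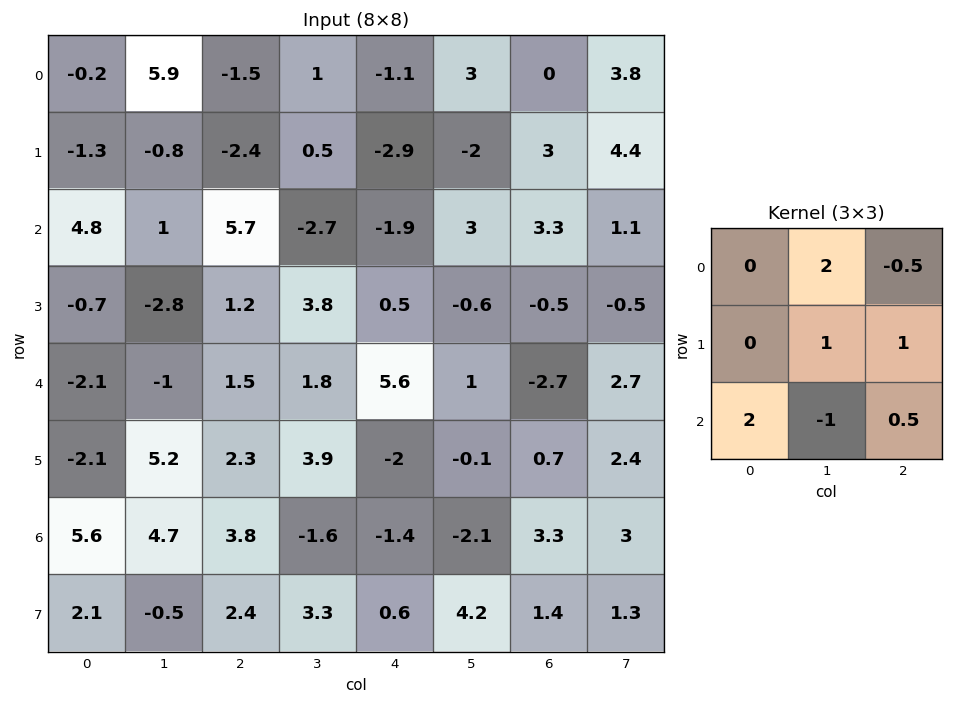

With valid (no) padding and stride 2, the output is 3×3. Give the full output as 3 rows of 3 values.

Output[0,0]: The receptive field on the input at this output position is [-0.2 5.9 -1.5 / -1.3 -0.8 -2.4 / 4.8 1 5.7]. Elementwise product with the kernel and sum: 5.9·2 + -1.5·-0.5 + -0.8·1 + -2.4·1 + 4.8·2 + 1·-1 + 5.7·0.5.

20.8 13.3 1.85
-4.9 3.85 12.1
13.15 11.2 4.9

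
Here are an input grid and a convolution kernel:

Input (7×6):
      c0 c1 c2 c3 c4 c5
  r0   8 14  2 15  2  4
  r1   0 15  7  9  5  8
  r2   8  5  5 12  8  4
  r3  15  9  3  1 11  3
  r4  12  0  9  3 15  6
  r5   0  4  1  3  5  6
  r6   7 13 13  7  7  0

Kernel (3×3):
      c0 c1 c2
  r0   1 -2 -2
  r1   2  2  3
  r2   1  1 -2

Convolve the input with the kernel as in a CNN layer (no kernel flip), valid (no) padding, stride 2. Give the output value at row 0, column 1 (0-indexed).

16

The receptive field on the input at this output position is [2 15 2 / 7 9 5 / 5 12 8]. Elementwise product with the kernel and sum: 2·1 + 15·-2 + 2·-2 + 7·2 + 9·2 + 5·3 + 5·1 + 12·1 + 8·-2.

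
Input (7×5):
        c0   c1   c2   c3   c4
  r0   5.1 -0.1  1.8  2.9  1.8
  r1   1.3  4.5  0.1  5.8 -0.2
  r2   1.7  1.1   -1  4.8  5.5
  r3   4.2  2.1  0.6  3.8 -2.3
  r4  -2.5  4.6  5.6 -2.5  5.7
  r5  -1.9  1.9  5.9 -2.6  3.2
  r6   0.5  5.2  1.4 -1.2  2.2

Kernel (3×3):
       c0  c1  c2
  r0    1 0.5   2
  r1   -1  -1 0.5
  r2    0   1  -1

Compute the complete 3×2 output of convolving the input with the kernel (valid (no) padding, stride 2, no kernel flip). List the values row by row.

Output[0,0]: The receptive field on the input at this output position is [5.1 -0.1 1.8 / 1.3 4.5 0.1 / 1.7 1.1 -1]. Elementwise product with the kernel and sum: 5.1·1 + -0.1·0.5 + 1.8·2 + 1.3·-1 + 4.5·-1 + 0.1·0.5 + 1.1·1 + -1·-1.

5 0.15
-6.75 -1.35
17.75 10.65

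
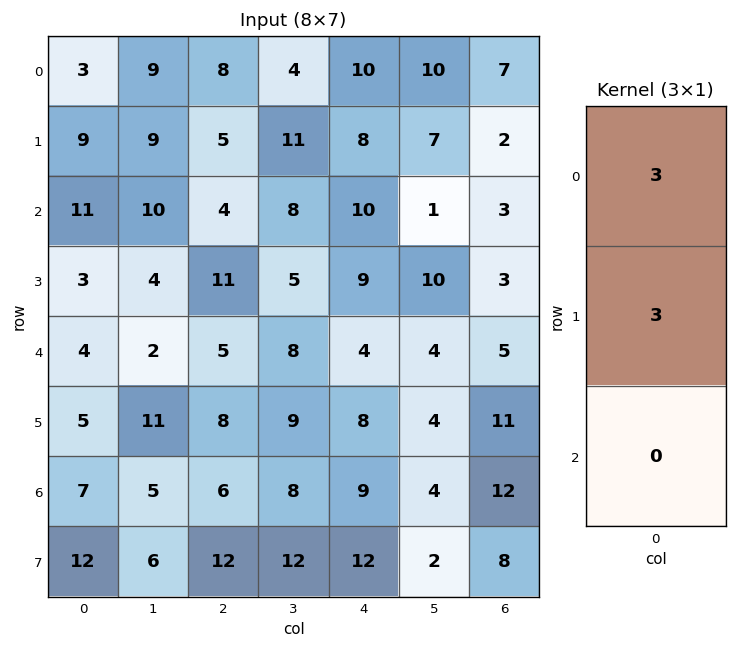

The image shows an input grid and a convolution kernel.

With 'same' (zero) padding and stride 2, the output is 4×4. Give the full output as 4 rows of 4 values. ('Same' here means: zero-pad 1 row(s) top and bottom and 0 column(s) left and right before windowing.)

Output[0,0]: The receptive field on the zero-padded input at this output position is [0 / 3 / 9]. Elementwise product with the kernel and sum: 0·3 + 3·3.
Output[0,1]: The receptive field on the zero-padded input at this output position is [0 / 8 / 5]. Elementwise product with the kernel and sum: 0·3 + 8·3.

9 24 30 21
60 27 54 15
21 48 39 24
36 42 51 69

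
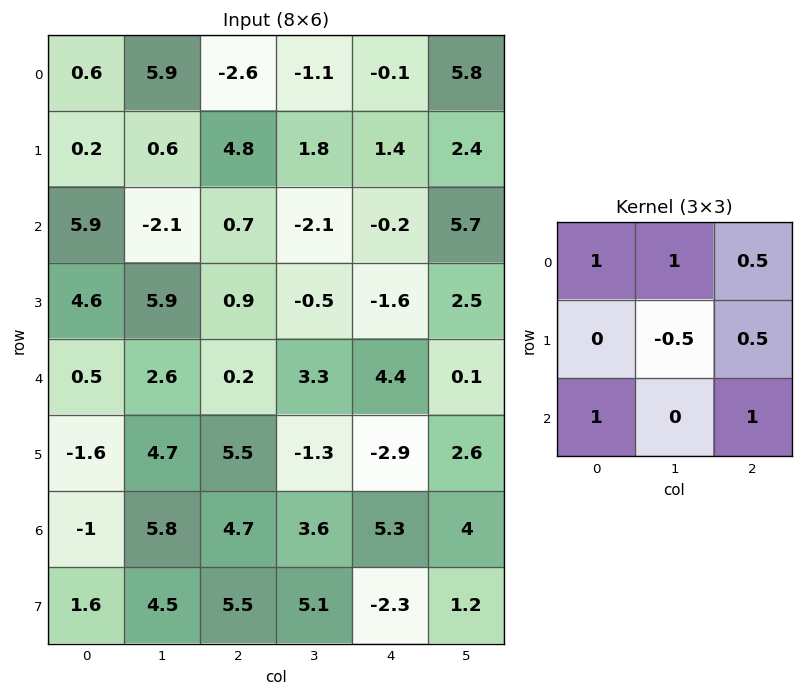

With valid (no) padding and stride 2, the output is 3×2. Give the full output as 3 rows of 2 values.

13.9 -3.45
2.35 2.55
7.3 14.9

Output[0,0]: The receptive field on the input at this output position is [0.6 5.9 -2.6 / 0.2 0.6 4.8 / 5.9 -2.1 0.7]. Elementwise product with the kernel and sum: 0.6·1 + 5.9·1 + -2.6·0.5 + 0.6·-0.5 + 4.8·0.5 + 5.9·1 + 0.7·1.
Output[0,1]: The receptive field on the input at this output position is [-2.6 -1.1 -0.1 / 4.8 1.8 1.4 / 0.7 -2.1 -0.2]. Elementwise product with the kernel and sum: -2.6·1 + -1.1·1 + -0.1·0.5 + 1.8·-0.5 + 1.4·0.5 + 0.7·1 + -0.2·1.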